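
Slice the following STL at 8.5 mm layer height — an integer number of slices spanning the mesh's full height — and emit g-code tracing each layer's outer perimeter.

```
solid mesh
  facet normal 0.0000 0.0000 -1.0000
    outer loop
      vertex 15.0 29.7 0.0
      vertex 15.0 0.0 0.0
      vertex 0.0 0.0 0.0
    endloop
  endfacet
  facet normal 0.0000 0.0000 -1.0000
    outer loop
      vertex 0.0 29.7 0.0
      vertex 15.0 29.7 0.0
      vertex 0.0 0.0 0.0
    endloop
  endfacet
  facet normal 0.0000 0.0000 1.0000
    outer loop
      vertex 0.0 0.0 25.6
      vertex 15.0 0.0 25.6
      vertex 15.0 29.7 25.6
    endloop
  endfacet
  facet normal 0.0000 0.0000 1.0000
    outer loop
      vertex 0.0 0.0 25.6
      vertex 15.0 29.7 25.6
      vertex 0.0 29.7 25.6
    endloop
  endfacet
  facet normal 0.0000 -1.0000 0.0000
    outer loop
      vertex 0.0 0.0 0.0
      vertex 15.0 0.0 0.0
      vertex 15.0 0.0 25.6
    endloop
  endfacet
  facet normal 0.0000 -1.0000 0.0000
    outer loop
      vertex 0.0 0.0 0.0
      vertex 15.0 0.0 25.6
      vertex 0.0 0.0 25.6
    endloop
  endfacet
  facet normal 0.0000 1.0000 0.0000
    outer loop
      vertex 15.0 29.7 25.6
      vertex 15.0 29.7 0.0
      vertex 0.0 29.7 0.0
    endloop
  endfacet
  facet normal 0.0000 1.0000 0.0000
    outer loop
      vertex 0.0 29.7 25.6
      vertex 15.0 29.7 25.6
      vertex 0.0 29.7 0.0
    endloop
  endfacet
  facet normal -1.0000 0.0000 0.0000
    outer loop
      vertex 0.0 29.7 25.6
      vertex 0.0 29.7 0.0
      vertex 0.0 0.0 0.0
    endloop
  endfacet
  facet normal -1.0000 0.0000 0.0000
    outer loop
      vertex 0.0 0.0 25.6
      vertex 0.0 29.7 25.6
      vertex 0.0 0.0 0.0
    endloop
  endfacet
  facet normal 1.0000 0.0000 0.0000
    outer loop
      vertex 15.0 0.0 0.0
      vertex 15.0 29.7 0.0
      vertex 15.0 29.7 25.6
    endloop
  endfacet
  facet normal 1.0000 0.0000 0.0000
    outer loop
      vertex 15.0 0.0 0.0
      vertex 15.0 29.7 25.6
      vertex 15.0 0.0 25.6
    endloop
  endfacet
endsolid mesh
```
; perimeter-only toolpath
G21 ; units = mm
G90 ; absolute positioning
G28 ; home
; layer 1
G0 Z8.5
G0 X0.0 Y0.0
G1 X15.0 Y0.0
G1 X15.0 Y29.7
G1 X0.0 Y29.7
G1 X0.0 Y0.0
; layer 2
G0 Z17.1
G0 X0.0 Y0.0
G1 X15.0 Y0.0
G1 X15.0 Y29.7
G1 X0.0 Y29.7
G1 X0.0 Y0.0
; layer 3
G0 Z25.6
G0 X0.0 Y0.0
G1 X15.0 Y0.0
G1 X15.0 Y29.7
G1 X0.0 Y29.7
G1 X0.0 Y0.0
M2 ; end

The solid is a rectangular box, roughly 15 × 29.7 mm footprint and 25.6 mm tall. Slicing at Δz = 8.5 mm — 3 equal slices spanning the solid's height, so layer i sits at z = i·h/3 — gives 3 non-empty perimeters. Each is a 4-segment closed polygon; G0 lifts to the layer z and rapids to the start vertex, then G1 traces the edges.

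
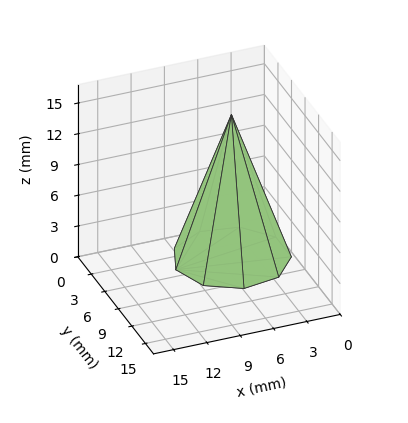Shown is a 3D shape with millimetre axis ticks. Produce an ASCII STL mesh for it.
Reading the render: the shape is a regular 9-sided pyramid, base circumscribed radius ≈ 5 mm, apex at z ≈ 14 mm (dimensions read to the nearest mm from the axis ticks). For the STL, each face is triangulated and given an outward normal.

solid part
  facet normal 0.0000 0.0000 -1.0000
    outer loop
      vertex 5.868 9.924 0.000
      vertex 8.830 8.214 0.000
      vertex 10.000 5.000 0.000
    endloop
  endfacet
  facet normal 0.0000 0.0000 -1.0000
    outer loop
      vertex 2.500 9.330 0.000
      vertex 5.868 9.924 0.000
      vertex 10.000 5.000 0.000
    endloop
  endfacet
  facet normal 0.0000 0.0000 -1.0000
    outer loop
      vertex 0.302 6.710 0.000
      vertex 2.500 9.330 0.000
      vertex 10.000 5.000 0.000
    endloop
  endfacet
  facet normal 0.0000 0.0000 -1.0000
    outer loop
      vertex 0.302 3.290 0.000
      vertex 0.302 6.710 0.000
      vertex 10.000 5.000 0.000
    endloop
  endfacet
  facet normal 0.0000 0.0000 -1.0000
    outer loop
      vertex 2.500 0.670 0.000
      vertex 0.302 3.290 0.000
      vertex 10.000 5.000 0.000
    endloop
  endfacet
  facet normal 0.0000 0.0000 -1.0000
    outer loop
      vertex 5.868 0.076 0.000
      vertex 2.500 0.670 0.000
      vertex 10.000 5.000 0.000
    endloop
  endfacet
  facet normal 0.0000 0.0000 -1.0000
    outer loop
      vertex 8.830 1.786 0.000
      vertex 5.868 0.076 0.000
      vertex 10.000 5.000 0.000
    endloop
  endfacet
  facet normal 0.8908 0.3243 0.3182
    outer loop
      vertex 10.000 5.000 0.000
      vertex 8.830 8.214 0.000
      vertex 5.000 5.000 14.000
    endloop
  endfacet
  facet normal 0.4740 0.8210 0.3182
    outer loop
      vertex 8.830 8.214 0.000
      vertex 5.868 9.924 0.000
      vertex 5.000 5.000 14.000
    endloop
  endfacet
  facet normal -0.1647 0.9336 0.3182
    outer loop
      vertex 5.868 9.924 0.000
      vertex 2.500 9.330 0.000
      vertex 5.000 5.000 14.000
    endloop
  endfacet
  facet normal -0.7263 0.6093 0.3181
    outer loop
      vertex 2.500 9.330 0.000
      vertex 0.302 6.710 0.000
      vertex 5.000 5.000 14.000
    endloop
  endfacet
  facet normal -0.9480 0.0000 0.3181
    outer loop
      vertex 0.302 6.710 0.000
      vertex 0.302 3.290 0.000
      vertex 5.000 5.000 14.000
    endloop
  endfacet
  facet normal -0.7263 -0.6093 0.3181
    outer loop
      vertex 0.302 3.290 0.000
      vertex 2.500 0.670 0.000
      vertex 5.000 5.000 14.000
    endloop
  endfacet
  facet normal -0.1647 -0.9336 0.3182
    outer loop
      vertex 2.500 0.670 0.000
      vertex 5.868 0.076 0.000
      vertex 5.000 5.000 14.000
    endloop
  endfacet
  facet normal 0.4740 -0.8210 0.3182
    outer loop
      vertex 5.868 0.076 0.000
      vertex 8.830 1.786 0.000
      vertex 5.000 5.000 14.000
    endloop
  endfacet
  facet normal 0.8908 -0.3243 0.3182
    outer loop
      vertex 8.830 1.786 0.000
      vertex 10.000 5.000 0.000
      vertex 5.000 5.000 14.000
    endloop
  endfacet
endsolid part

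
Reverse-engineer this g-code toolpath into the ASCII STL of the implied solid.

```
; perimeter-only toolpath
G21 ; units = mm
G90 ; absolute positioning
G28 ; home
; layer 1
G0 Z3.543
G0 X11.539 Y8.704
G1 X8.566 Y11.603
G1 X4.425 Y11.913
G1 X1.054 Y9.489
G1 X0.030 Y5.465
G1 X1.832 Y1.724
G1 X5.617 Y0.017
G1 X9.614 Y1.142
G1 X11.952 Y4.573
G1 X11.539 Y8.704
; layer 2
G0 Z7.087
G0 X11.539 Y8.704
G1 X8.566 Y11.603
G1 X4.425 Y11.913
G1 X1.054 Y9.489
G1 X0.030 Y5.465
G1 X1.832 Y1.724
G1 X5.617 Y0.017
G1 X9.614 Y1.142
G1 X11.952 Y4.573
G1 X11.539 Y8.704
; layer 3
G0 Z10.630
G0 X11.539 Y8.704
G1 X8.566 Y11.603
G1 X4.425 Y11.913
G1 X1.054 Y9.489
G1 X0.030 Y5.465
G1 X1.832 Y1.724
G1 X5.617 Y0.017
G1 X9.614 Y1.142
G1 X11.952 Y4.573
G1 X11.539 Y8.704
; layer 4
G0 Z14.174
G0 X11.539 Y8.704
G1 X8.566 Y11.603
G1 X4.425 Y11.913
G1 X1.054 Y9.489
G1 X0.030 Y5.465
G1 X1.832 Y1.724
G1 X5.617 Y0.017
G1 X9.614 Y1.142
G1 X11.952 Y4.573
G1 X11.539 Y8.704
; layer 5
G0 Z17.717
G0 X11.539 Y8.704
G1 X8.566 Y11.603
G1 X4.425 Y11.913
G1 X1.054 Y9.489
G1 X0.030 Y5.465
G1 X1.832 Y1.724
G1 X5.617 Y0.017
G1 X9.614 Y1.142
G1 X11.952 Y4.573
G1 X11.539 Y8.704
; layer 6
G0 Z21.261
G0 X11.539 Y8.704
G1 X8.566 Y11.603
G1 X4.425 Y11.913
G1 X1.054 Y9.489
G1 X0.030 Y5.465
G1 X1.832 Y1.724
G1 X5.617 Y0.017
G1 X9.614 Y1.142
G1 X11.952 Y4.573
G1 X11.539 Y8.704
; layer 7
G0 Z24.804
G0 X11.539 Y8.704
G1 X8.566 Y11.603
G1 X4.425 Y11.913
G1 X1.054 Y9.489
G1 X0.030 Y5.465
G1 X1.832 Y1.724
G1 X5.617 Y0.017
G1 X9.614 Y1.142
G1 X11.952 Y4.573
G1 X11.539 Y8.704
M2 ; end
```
solid part
  facet normal 0.0000 0.0000 -1.0000
    outer loop
      vertex 4.425 11.913 0.000
      vertex 8.566 11.603 0.000
      vertex 11.539 8.704 0.000
    endloop
  endfacet
  facet normal 0.0000 0.0000 -1.0000
    outer loop
      vertex 1.054 9.489 0.000
      vertex 4.425 11.913 0.000
      vertex 11.539 8.704 0.000
    endloop
  endfacet
  facet normal 0.0000 0.0000 -1.0000
    outer loop
      vertex 0.030 5.465 0.000
      vertex 1.054 9.489 0.000
      vertex 11.539 8.704 0.000
    endloop
  endfacet
  facet normal 0.0000 0.0000 -1.0000
    outer loop
      vertex 1.832 1.724 0.000
      vertex 0.030 5.465 0.000
      vertex 11.539 8.704 0.000
    endloop
  endfacet
  facet normal 0.0000 0.0000 -1.0000
    outer loop
      vertex 5.617 0.017 0.000
      vertex 1.832 1.724 0.000
      vertex 11.539 8.704 0.000
    endloop
  endfacet
  facet normal 0.0000 0.0000 -1.0000
    outer loop
      vertex 9.614 1.142 0.000
      vertex 5.617 0.017 0.000
      vertex 11.539 8.704 0.000
    endloop
  endfacet
  facet normal 0.0000 0.0000 -1.0000
    outer loop
      vertex 11.952 4.573 0.000
      vertex 9.614 1.142 0.000
      vertex 11.539 8.704 0.000
    endloop
  endfacet
  facet normal 0.0000 0.0000 1.0000
    outer loop
      vertex 11.539 8.704 24.804
      vertex 8.566 11.603 24.804
      vertex 4.425 11.913 24.804
    endloop
  endfacet
  facet normal 0.0000 0.0000 1.0000
    outer loop
      vertex 11.539 8.704 24.804
      vertex 4.425 11.913 24.804
      vertex 1.054 9.489 24.804
    endloop
  endfacet
  facet normal 0.0000 0.0000 1.0000
    outer loop
      vertex 11.539 8.704 24.804
      vertex 1.054 9.489 24.804
      vertex 0.030 5.465 24.804
    endloop
  endfacet
  facet normal 0.0000 0.0000 1.0000
    outer loop
      vertex 11.539 8.704 24.804
      vertex 0.030 5.465 24.804
      vertex 1.832 1.724 24.804
    endloop
  endfacet
  facet normal 0.0000 0.0000 1.0000
    outer loop
      vertex 11.539 8.704 24.804
      vertex 1.832 1.724 24.804
      vertex 5.617 0.017 24.804
    endloop
  endfacet
  facet normal 0.0000 0.0000 1.0000
    outer loop
      vertex 11.539 8.704 24.804
      vertex 5.617 0.017 24.804
      vertex 9.614 1.142 24.804
    endloop
  endfacet
  facet normal 0.0000 0.0000 1.0000
    outer loop
      vertex 11.539 8.704 24.804
      vertex 9.614 1.142 24.804
      vertex 11.952 4.573 24.804
    endloop
  endfacet
  facet normal 0.6981 0.7160 0.0000
    outer loop
      vertex 11.539 8.704 0.000
      vertex 8.566 11.603 0.000
      vertex 8.566 11.603 24.804
    endloop
  endfacet
  facet normal 0.6981 0.7160 0.0000
    outer loop
      vertex 11.539 8.704 0.000
      vertex 8.566 11.603 24.804
      vertex 11.539 8.704 24.804
    endloop
  endfacet
  facet normal 0.0747 0.9972 0.0000
    outer loop
      vertex 8.566 11.603 0.000
      vertex 4.425 11.913 0.000
      vertex 4.425 11.913 24.804
    endloop
  endfacet
  facet normal 0.0747 0.9972 0.0000
    outer loop
      vertex 8.566 11.603 0.000
      vertex 4.425 11.913 24.804
      vertex 8.566 11.603 24.804
    endloop
  endfacet
  facet normal -0.5838 0.8119 0.0000
    outer loop
      vertex 4.425 11.913 0.000
      vertex 1.054 9.489 0.000
      vertex 1.054 9.489 24.804
    endloop
  endfacet
  facet normal -0.5838 0.8119 0.0000
    outer loop
      vertex 4.425 11.913 0.000
      vertex 1.054 9.489 24.804
      vertex 4.425 11.913 24.804
    endloop
  endfacet
  facet normal -0.9691 0.2466 0.0000
    outer loop
      vertex 1.054 9.489 0.000
      vertex 0.030 5.465 0.000
      vertex 0.030 5.465 24.804
    endloop
  endfacet
  facet normal -0.9691 0.2466 0.0000
    outer loop
      vertex 1.054 9.489 0.000
      vertex 0.030 5.465 24.804
      vertex 1.054 9.489 24.804
    endloop
  endfacet
  facet normal -0.9009 -0.4340 0.0000
    outer loop
      vertex 0.030 5.465 0.000
      vertex 1.832 1.724 0.000
      vertex 1.832 1.724 24.804
    endloop
  endfacet
  facet normal -0.9009 -0.4340 0.0000
    outer loop
      vertex 0.030 5.465 0.000
      vertex 1.832 1.724 24.804
      vertex 0.030 5.465 24.804
    endloop
  endfacet
  facet normal -0.4111 -0.9116 0.0000
    outer loop
      vertex 1.832 1.724 0.000
      vertex 5.617 0.017 0.000
      vertex 5.617 0.017 24.804
    endloop
  endfacet
  facet normal -0.4111 -0.9116 0.0000
    outer loop
      vertex 1.832 1.724 0.000
      vertex 5.617 0.017 24.804
      vertex 1.832 1.724 24.804
    endloop
  endfacet
  facet normal 0.2709 -0.9626 0.0000
    outer loop
      vertex 5.617 0.017 0.000
      vertex 9.614 1.142 0.000
      vertex 9.614 1.142 24.804
    endloop
  endfacet
  facet normal 0.2709 -0.9626 0.0000
    outer loop
      vertex 5.617 0.017 0.000
      vertex 9.614 1.142 24.804
      vertex 5.617 0.017 24.804
    endloop
  endfacet
  facet normal 0.8264 -0.5631 0.0000
    outer loop
      vertex 9.614 1.142 0.000
      vertex 11.952 4.573 0.000
      vertex 11.952 4.573 24.804
    endloop
  endfacet
  facet normal 0.8264 -0.5631 0.0000
    outer loop
      vertex 9.614 1.142 0.000
      vertex 11.952 4.573 24.804
      vertex 9.614 1.142 24.804
    endloop
  endfacet
  facet normal 0.9950 0.0995 0.0000
    outer loop
      vertex 11.952 4.573 0.000
      vertex 11.539 8.704 0.000
      vertex 11.539 8.704 24.804
    endloop
  endfacet
  facet normal 0.9950 0.0995 0.0000
    outer loop
      vertex 11.952 4.573 0.000
      vertex 11.539 8.704 24.804
      vertex 11.952 4.573 24.804
    endloop
  endfacet
endsolid part

The G0 Z moves step by Δz≈3.543 mm. Every layer's G1 loop is the same polygon, so the solid is a straight extrusion of it from z=0 to z≈24.8. Closing with flat bottom and top caps and triangulating gives 32 facets — a regular 9-sided prism (a cylinder approximated with 9 flat sides), circumscribed radius ≈ 6.07 mm, height ≈ 24.8 mm.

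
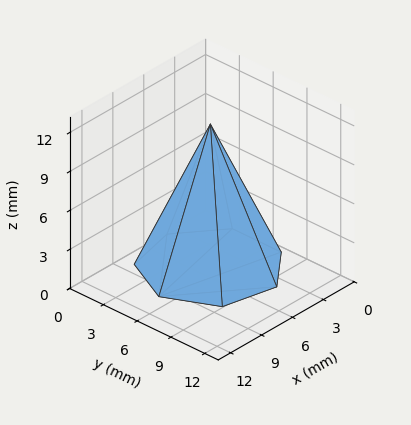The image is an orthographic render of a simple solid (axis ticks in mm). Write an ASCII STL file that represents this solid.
Reading the render: the shape is a regular 7-sided pyramid, base circumscribed radius ≈ 5 mm, apex at z ≈ 11 mm (dimensions read to the nearest mm from the axis ticks). For the STL, each face is triangulated and given an outward normal.

solid part
  facet normal 0.0000 0.0000 -1.0000
    outer loop
      vertex 3.887 9.875 0.000
      vertex 8.117 8.909 0.000
      vertex 10.000 5.000 0.000
    endloop
  endfacet
  facet normal 0.0000 0.0000 -1.0000
    outer loop
      vertex 0.495 7.169 0.000
      vertex 3.887 9.875 0.000
      vertex 10.000 5.000 0.000
    endloop
  endfacet
  facet normal 0.0000 0.0000 -1.0000
    outer loop
      vertex 0.495 2.831 0.000
      vertex 0.495 7.169 0.000
      vertex 10.000 5.000 0.000
    endloop
  endfacet
  facet normal 0.0000 0.0000 -1.0000
    outer loop
      vertex 3.887 0.125 0.000
      vertex 0.495 2.831 0.000
      vertex 10.000 5.000 0.000
    endloop
  endfacet
  facet normal 0.0000 0.0000 -1.0000
    outer loop
      vertex 8.117 1.091 0.000
      vertex 3.887 0.125 0.000
      vertex 10.000 5.000 0.000
    endloop
  endfacet
  facet normal 0.8337 0.4016 0.3790
    outer loop
      vertex 10.000 5.000 0.000
      vertex 8.117 8.909 0.000
      vertex 5.000 5.000 11.000
    endloop
  endfacet
  facet normal 0.2060 0.9022 0.3790
    outer loop
      vertex 8.117 8.909 0.000
      vertex 3.887 9.875 0.000
      vertex 5.000 5.000 11.000
    endloop
  endfacet
  facet normal -0.5771 0.7234 0.3790
    outer loop
      vertex 3.887 9.875 0.000
      vertex 0.495 7.169 0.000
      vertex 5.000 5.000 11.000
    endloop
  endfacet
  facet normal -0.9254 0.0000 0.3790
    outer loop
      vertex 0.495 7.169 0.000
      vertex 0.495 2.831 0.000
      vertex 5.000 5.000 11.000
    endloop
  endfacet
  facet normal -0.5771 -0.7234 0.3790
    outer loop
      vertex 0.495 2.831 0.000
      vertex 3.887 0.125 0.000
      vertex 5.000 5.000 11.000
    endloop
  endfacet
  facet normal 0.2060 -0.9022 0.3790
    outer loop
      vertex 3.887 0.125 0.000
      vertex 8.117 1.091 0.000
      vertex 5.000 5.000 11.000
    endloop
  endfacet
  facet normal 0.8337 -0.4016 0.3790
    outer loop
      vertex 8.117 1.091 0.000
      vertex 10.000 5.000 0.000
      vertex 5.000 5.000 11.000
    endloop
  endfacet
endsolid part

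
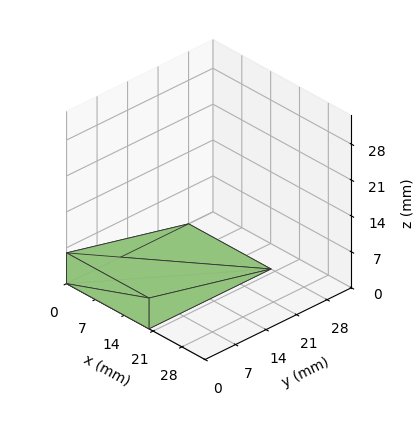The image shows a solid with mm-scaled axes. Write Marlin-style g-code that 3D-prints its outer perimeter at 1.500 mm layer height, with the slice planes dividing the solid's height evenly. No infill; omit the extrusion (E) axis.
Reading the render: the shape is a wedge (ramp): 20 × 28 mm base, rising to 6 mm along the y=0 edge and sloping linearly to z=0 at y=28 (dimensions read to the nearest mm from the axis ticks). For the g-code, the solid's height is divided into equal slices at the stated Δz and each level perimeter traced with G1 moves after a G0 lift.

; perimeter-only toolpath
G21 ; units = mm
G90 ; absolute positioning
G28 ; home
; layer 1
G0 Z1.500
G0 X0.000 Y0.000
G1 X20.000 Y0.000
G1 X20.000 Y21.000
G1 X0.000 Y21.000
G1 X0.000 Y0.000
; layer 2
G0 Z3.000
G0 X0.000 Y0.000
G1 X20.000 Y0.000
G1 X20.000 Y14.000
G1 X0.000 Y14.000
G1 X0.000 Y0.000
; layer 3
G0 Z4.500
G0 X0.000 Y0.000
G1 X20.000 Y0.000
G1 X20.000 Y7.000
G1 X0.000 Y7.000
G1 X0.000 Y0.000
M2 ; end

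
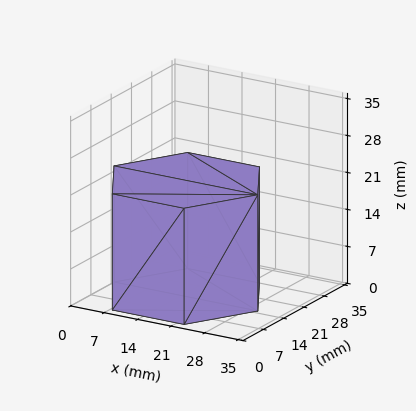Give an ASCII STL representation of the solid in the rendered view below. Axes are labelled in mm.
Reading the render: the shape is a regular 6-sided prism (a cylinder approximated with 6 flat sides), circumscribed radius ≈ 15 mm, height ≈ 22 mm (dimensions read to the nearest mm from the axis ticks). For the STL, each face is triangulated and given an outward normal.

solid part
  facet normal 0.0000 0.0000 -1.0000
    outer loop
      vertex 7.5 28.0 0.0
      vertex 22.5 28.0 0.0
      vertex 30.0 15.0 0.0
    endloop
  endfacet
  facet normal 0.0000 0.0000 -1.0000
    outer loop
      vertex 0.0 15.0 0.0
      vertex 7.5 28.0 0.0
      vertex 30.0 15.0 0.0
    endloop
  endfacet
  facet normal 0.0000 0.0000 -1.0000
    outer loop
      vertex 7.5 2.0 0.0
      vertex 0.0 15.0 0.0
      vertex 30.0 15.0 0.0
    endloop
  endfacet
  facet normal 0.0000 0.0000 -1.0000
    outer loop
      vertex 22.5 2.0 0.0
      vertex 7.5 2.0 0.0
      vertex 30.0 15.0 0.0
    endloop
  endfacet
  facet normal 0.0000 0.0000 1.0000
    outer loop
      vertex 30.0 15.0 22.0
      vertex 22.5 28.0 22.0
      vertex 7.5 28.0 22.0
    endloop
  endfacet
  facet normal 0.0000 0.0000 1.0000
    outer loop
      vertex 30.0 15.0 22.0
      vertex 7.5 28.0 22.0
      vertex 0.0 15.0 22.0
    endloop
  endfacet
  facet normal 0.0000 0.0000 1.0000
    outer loop
      vertex 30.0 15.0 22.0
      vertex 0.0 15.0 22.0
      vertex 7.5 2.0 22.0
    endloop
  endfacet
  facet normal 0.0000 0.0000 1.0000
    outer loop
      vertex 30.0 15.0 22.0
      vertex 7.5 2.0 22.0
      vertex 22.5 2.0 22.0
    endloop
  endfacet
  facet normal 0.8662 0.4997 0.0000
    outer loop
      vertex 30.0 15.0 0.0
      vertex 22.5 28.0 0.0
      vertex 22.5 28.0 22.0
    endloop
  endfacet
  facet normal 0.8662 0.4997 0.0000
    outer loop
      vertex 30.0 15.0 0.0
      vertex 22.5 28.0 22.0
      vertex 30.0 15.0 22.0
    endloop
  endfacet
  facet normal 0.0000 1.0000 0.0000
    outer loop
      vertex 22.5 28.0 0.0
      vertex 7.5 28.0 0.0
      vertex 7.5 28.0 22.0
    endloop
  endfacet
  facet normal 0.0000 1.0000 0.0000
    outer loop
      vertex 22.5 28.0 0.0
      vertex 7.5 28.0 22.0
      vertex 22.5 28.0 22.0
    endloop
  endfacet
  facet normal -0.8662 0.4997 0.0000
    outer loop
      vertex 7.5 28.0 0.0
      vertex 0.0 15.0 0.0
      vertex 0.0 15.0 22.0
    endloop
  endfacet
  facet normal -0.8662 0.4997 0.0000
    outer loop
      vertex 7.5 28.0 0.0
      vertex 0.0 15.0 22.0
      vertex 7.5 28.0 22.0
    endloop
  endfacet
  facet normal -0.8662 -0.4997 0.0000
    outer loop
      vertex 0.0 15.0 0.0
      vertex 7.5 2.0 0.0
      vertex 7.5 2.0 22.0
    endloop
  endfacet
  facet normal -0.8662 -0.4997 0.0000
    outer loop
      vertex 0.0 15.0 0.0
      vertex 7.5 2.0 22.0
      vertex 0.0 15.0 22.0
    endloop
  endfacet
  facet normal 0.0000 -1.0000 0.0000
    outer loop
      vertex 7.5 2.0 0.0
      vertex 22.5 2.0 0.0
      vertex 22.5 2.0 22.0
    endloop
  endfacet
  facet normal 0.0000 -1.0000 0.0000
    outer loop
      vertex 7.5 2.0 0.0
      vertex 22.5 2.0 22.0
      vertex 7.5 2.0 22.0
    endloop
  endfacet
  facet normal 0.8662 -0.4997 0.0000
    outer loop
      vertex 22.5 2.0 0.0
      vertex 30.0 15.0 0.0
      vertex 30.0 15.0 22.0
    endloop
  endfacet
  facet normal 0.8662 -0.4997 0.0000
    outer loop
      vertex 22.5 2.0 0.0
      vertex 30.0 15.0 22.0
      vertex 22.5 2.0 22.0
    endloop
  endfacet
endsolid part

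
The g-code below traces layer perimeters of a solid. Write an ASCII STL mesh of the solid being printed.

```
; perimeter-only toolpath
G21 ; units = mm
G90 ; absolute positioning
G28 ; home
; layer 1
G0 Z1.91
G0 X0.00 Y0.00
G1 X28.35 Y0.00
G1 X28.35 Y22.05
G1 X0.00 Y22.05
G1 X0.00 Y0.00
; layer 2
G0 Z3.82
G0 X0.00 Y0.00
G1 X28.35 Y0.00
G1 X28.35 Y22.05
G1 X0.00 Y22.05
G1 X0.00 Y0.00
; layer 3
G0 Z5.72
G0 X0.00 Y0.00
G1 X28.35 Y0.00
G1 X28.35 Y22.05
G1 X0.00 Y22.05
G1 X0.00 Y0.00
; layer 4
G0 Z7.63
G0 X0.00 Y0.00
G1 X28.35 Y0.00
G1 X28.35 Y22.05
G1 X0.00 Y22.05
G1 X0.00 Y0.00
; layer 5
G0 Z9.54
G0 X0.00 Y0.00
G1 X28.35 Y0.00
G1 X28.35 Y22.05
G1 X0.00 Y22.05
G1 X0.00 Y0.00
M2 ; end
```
solid part
  facet normal 0.0000 0.0000 -1.0000
    outer loop
      vertex 28.35 22.05 0.00
      vertex 28.35 0.00 0.00
      vertex 0.00 0.00 0.00
    endloop
  endfacet
  facet normal 0.0000 0.0000 -1.0000
    outer loop
      vertex 0.00 22.05 0.00
      vertex 28.35 22.05 0.00
      vertex 0.00 0.00 0.00
    endloop
  endfacet
  facet normal 0.0000 0.0000 1.0000
    outer loop
      vertex 0.00 0.00 9.54
      vertex 28.35 0.00 9.54
      vertex 28.35 22.05 9.54
    endloop
  endfacet
  facet normal 0.0000 0.0000 1.0000
    outer loop
      vertex 0.00 0.00 9.54
      vertex 28.35 22.05 9.54
      vertex 0.00 22.05 9.54
    endloop
  endfacet
  facet normal 0.0000 -1.0000 0.0000
    outer loop
      vertex 0.00 0.00 0.00
      vertex 28.35 0.00 0.00
      vertex 28.35 0.00 9.54
    endloop
  endfacet
  facet normal 0.0000 -1.0000 0.0000
    outer loop
      vertex 0.00 0.00 0.00
      vertex 28.35 0.00 9.54
      vertex 0.00 0.00 9.54
    endloop
  endfacet
  facet normal 0.0000 1.0000 0.0000
    outer loop
      vertex 28.35 22.05 9.54
      vertex 28.35 22.05 0.00
      vertex 0.00 22.05 0.00
    endloop
  endfacet
  facet normal 0.0000 1.0000 0.0000
    outer loop
      vertex 0.00 22.05 9.54
      vertex 28.35 22.05 9.54
      vertex 0.00 22.05 0.00
    endloop
  endfacet
  facet normal -1.0000 0.0000 0.0000
    outer loop
      vertex 0.00 22.05 9.54
      vertex 0.00 22.05 0.00
      vertex 0.00 0.00 0.00
    endloop
  endfacet
  facet normal -1.0000 0.0000 0.0000
    outer loop
      vertex 0.00 0.00 9.54
      vertex 0.00 22.05 9.54
      vertex 0.00 0.00 0.00
    endloop
  endfacet
  facet normal 1.0000 0.0000 0.0000
    outer loop
      vertex 28.35 0.00 0.00
      vertex 28.35 22.05 0.00
      vertex 28.35 22.05 9.54
    endloop
  endfacet
  facet normal 1.0000 0.0000 0.0000
    outer loop
      vertex 28.35 0.00 0.00
      vertex 28.35 22.05 9.54
      vertex 28.35 0.00 9.54
    endloop
  endfacet
endsolid part

The G0 Z moves step by Δz≈1.91 mm. Every layer's G1 loop is the same polygon, so the solid is a straight extrusion of it from z=0 to z≈9.54. Closing with flat bottom and top caps and triangulating gives 12 facets — a rectangular box, roughly 28.4 × 22.1 mm footprint and 9.54 mm tall.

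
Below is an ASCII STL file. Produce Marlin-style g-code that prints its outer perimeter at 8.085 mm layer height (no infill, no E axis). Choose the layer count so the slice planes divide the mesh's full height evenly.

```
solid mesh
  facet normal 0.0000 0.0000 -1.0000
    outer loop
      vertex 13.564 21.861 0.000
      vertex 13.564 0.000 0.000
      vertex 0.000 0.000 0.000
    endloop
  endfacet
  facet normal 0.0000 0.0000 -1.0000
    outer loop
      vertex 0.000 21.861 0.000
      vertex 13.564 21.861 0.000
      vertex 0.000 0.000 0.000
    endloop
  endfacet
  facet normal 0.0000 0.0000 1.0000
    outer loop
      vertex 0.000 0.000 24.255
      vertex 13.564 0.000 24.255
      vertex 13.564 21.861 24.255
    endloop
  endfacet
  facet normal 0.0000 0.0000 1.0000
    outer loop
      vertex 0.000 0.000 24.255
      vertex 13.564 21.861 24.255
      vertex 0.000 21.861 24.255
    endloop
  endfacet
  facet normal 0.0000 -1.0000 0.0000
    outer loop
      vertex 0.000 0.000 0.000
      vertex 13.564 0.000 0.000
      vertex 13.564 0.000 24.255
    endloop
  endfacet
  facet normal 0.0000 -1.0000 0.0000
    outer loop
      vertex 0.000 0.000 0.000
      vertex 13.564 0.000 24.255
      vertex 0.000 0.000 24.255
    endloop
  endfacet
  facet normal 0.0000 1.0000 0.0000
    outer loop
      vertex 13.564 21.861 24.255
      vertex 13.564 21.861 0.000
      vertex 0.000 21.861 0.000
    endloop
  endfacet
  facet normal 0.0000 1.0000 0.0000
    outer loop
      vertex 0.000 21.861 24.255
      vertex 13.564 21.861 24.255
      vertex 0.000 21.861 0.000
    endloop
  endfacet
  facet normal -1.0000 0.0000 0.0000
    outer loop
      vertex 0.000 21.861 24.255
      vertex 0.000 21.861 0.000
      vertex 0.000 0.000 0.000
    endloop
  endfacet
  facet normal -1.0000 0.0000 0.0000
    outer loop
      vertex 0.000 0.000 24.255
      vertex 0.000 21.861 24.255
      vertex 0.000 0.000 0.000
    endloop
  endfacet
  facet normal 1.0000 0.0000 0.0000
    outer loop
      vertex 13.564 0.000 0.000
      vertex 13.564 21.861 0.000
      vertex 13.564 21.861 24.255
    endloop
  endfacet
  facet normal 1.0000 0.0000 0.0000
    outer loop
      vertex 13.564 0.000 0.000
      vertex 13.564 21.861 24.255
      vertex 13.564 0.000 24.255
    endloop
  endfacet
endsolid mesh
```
; perimeter-only toolpath
G21 ; units = mm
G90 ; absolute positioning
G28 ; home
; layer 1
G0 Z8.085
G0 X0.000 Y0.000
G1 X13.564 Y0.000
G1 X13.564 Y21.861
G1 X0.000 Y21.861
G1 X0.000 Y0.000
; layer 2
G0 Z16.170
G0 X0.000 Y0.000
G1 X13.564 Y0.000
G1 X13.564 Y21.861
G1 X0.000 Y21.861
G1 X0.000 Y0.000
; layer 3
G0 Z24.255
G0 X0.000 Y0.000
G1 X13.564 Y0.000
G1 X13.564 Y21.861
G1 X0.000 Y21.861
G1 X0.000 Y0.000
M2 ; end

The solid is a rectangular box, roughly 13.6 × 21.9 mm footprint and 24.3 mm tall. Slicing at Δz = 8.085 mm — 3 equal slices spanning the solid's height, so layer i sits at z = i·h/3 — gives 3 non-empty perimeters. Each is a 4-segment closed polygon; G0 lifts to the layer z and rapids to the start vertex, then G1 traces the edges.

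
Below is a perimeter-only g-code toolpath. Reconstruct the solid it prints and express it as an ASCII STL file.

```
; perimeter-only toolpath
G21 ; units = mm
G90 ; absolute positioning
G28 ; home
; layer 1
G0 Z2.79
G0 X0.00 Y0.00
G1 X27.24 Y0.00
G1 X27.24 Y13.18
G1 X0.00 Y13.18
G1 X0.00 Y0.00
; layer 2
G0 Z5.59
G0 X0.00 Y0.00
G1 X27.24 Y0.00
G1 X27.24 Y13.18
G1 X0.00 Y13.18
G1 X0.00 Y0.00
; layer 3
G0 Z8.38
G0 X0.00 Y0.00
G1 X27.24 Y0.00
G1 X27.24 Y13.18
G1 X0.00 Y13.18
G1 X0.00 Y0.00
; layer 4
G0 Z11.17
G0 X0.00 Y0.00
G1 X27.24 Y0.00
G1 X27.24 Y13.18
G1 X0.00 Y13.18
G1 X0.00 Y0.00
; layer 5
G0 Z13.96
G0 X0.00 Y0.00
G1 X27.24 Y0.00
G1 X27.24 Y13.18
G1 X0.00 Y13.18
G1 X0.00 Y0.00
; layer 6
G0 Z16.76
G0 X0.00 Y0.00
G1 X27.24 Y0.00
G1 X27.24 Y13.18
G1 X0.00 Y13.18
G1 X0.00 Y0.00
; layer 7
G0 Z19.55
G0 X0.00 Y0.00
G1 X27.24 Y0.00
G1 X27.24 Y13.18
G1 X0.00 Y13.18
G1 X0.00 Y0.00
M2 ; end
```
solid part
  facet normal 0.0000 0.0000 -1.0000
    outer loop
      vertex 27.24 13.18 0.00
      vertex 27.24 0.00 0.00
      vertex 0.00 0.00 0.00
    endloop
  endfacet
  facet normal 0.0000 0.0000 -1.0000
    outer loop
      vertex 0.00 13.18 0.00
      vertex 27.24 13.18 0.00
      vertex 0.00 0.00 0.00
    endloop
  endfacet
  facet normal 0.0000 0.0000 1.0000
    outer loop
      vertex 0.00 0.00 19.55
      vertex 27.24 0.00 19.55
      vertex 27.24 13.18 19.55
    endloop
  endfacet
  facet normal 0.0000 0.0000 1.0000
    outer loop
      vertex 0.00 0.00 19.55
      vertex 27.24 13.18 19.55
      vertex 0.00 13.18 19.55
    endloop
  endfacet
  facet normal 0.0000 -1.0000 0.0000
    outer loop
      vertex 0.00 0.00 0.00
      vertex 27.24 0.00 0.00
      vertex 27.24 0.00 19.55
    endloop
  endfacet
  facet normal 0.0000 -1.0000 0.0000
    outer loop
      vertex 0.00 0.00 0.00
      vertex 27.24 0.00 19.55
      vertex 0.00 0.00 19.55
    endloop
  endfacet
  facet normal 0.0000 1.0000 0.0000
    outer loop
      vertex 27.24 13.18 19.55
      vertex 27.24 13.18 0.00
      vertex 0.00 13.18 0.00
    endloop
  endfacet
  facet normal 0.0000 1.0000 0.0000
    outer loop
      vertex 0.00 13.18 19.55
      vertex 27.24 13.18 19.55
      vertex 0.00 13.18 0.00
    endloop
  endfacet
  facet normal -1.0000 0.0000 0.0000
    outer loop
      vertex 0.00 13.18 19.55
      vertex 0.00 13.18 0.00
      vertex 0.00 0.00 0.00
    endloop
  endfacet
  facet normal -1.0000 0.0000 0.0000
    outer loop
      vertex 0.00 0.00 19.55
      vertex 0.00 13.18 19.55
      vertex 0.00 0.00 0.00
    endloop
  endfacet
  facet normal 1.0000 0.0000 0.0000
    outer loop
      vertex 27.24 0.00 0.00
      vertex 27.24 13.18 0.00
      vertex 27.24 13.18 19.55
    endloop
  endfacet
  facet normal 1.0000 0.0000 0.0000
    outer loop
      vertex 27.24 0.00 0.00
      vertex 27.24 13.18 19.55
      vertex 27.24 0.00 19.55
    endloop
  endfacet
endsolid part

The G0 Z moves step by Δz≈2.79 mm. Every layer's G1 loop is the same polygon, so the solid is a straight extrusion of it from z=0 to z≈19.6. Closing with flat bottom and top caps and triangulating gives 12 facets — a rectangular box, roughly 27.2 × 13.2 mm footprint and 19.6 mm tall.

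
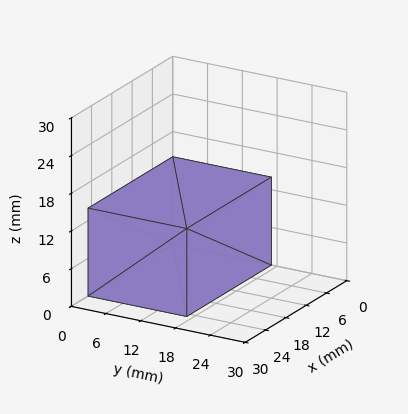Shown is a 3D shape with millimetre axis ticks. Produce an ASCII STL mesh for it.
Reading the render: the shape is a rectangular box, roughly 25 × 17 mm footprint and 14 mm tall (dimensions read to the nearest mm from the axis ticks). For the STL, each face is triangulated and given an outward normal.

solid part
  facet normal 0.0000 0.0000 -1.0000
    outer loop
      vertex 25.00 17.00 0.00
      vertex 25.00 0.00 0.00
      vertex 0.00 0.00 0.00
    endloop
  endfacet
  facet normal 0.0000 0.0000 -1.0000
    outer loop
      vertex 0.00 17.00 0.00
      vertex 25.00 17.00 0.00
      vertex 0.00 0.00 0.00
    endloop
  endfacet
  facet normal 0.0000 0.0000 1.0000
    outer loop
      vertex 0.00 0.00 14.00
      vertex 25.00 0.00 14.00
      vertex 25.00 17.00 14.00
    endloop
  endfacet
  facet normal 0.0000 0.0000 1.0000
    outer loop
      vertex 0.00 0.00 14.00
      vertex 25.00 17.00 14.00
      vertex 0.00 17.00 14.00
    endloop
  endfacet
  facet normal 0.0000 -1.0000 0.0000
    outer loop
      vertex 0.00 0.00 0.00
      vertex 25.00 0.00 0.00
      vertex 25.00 0.00 14.00
    endloop
  endfacet
  facet normal 0.0000 -1.0000 0.0000
    outer loop
      vertex 0.00 0.00 0.00
      vertex 25.00 0.00 14.00
      vertex 0.00 0.00 14.00
    endloop
  endfacet
  facet normal 0.0000 1.0000 0.0000
    outer loop
      vertex 25.00 17.00 14.00
      vertex 25.00 17.00 0.00
      vertex 0.00 17.00 0.00
    endloop
  endfacet
  facet normal 0.0000 1.0000 0.0000
    outer loop
      vertex 0.00 17.00 14.00
      vertex 25.00 17.00 14.00
      vertex 0.00 17.00 0.00
    endloop
  endfacet
  facet normal -1.0000 0.0000 0.0000
    outer loop
      vertex 0.00 17.00 14.00
      vertex 0.00 17.00 0.00
      vertex 0.00 0.00 0.00
    endloop
  endfacet
  facet normal -1.0000 0.0000 0.0000
    outer loop
      vertex 0.00 0.00 14.00
      vertex 0.00 17.00 14.00
      vertex 0.00 0.00 0.00
    endloop
  endfacet
  facet normal 1.0000 0.0000 0.0000
    outer loop
      vertex 25.00 0.00 0.00
      vertex 25.00 17.00 0.00
      vertex 25.00 17.00 14.00
    endloop
  endfacet
  facet normal 1.0000 0.0000 0.0000
    outer loop
      vertex 25.00 0.00 0.00
      vertex 25.00 17.00 14.00
      vertex 25.00 0.00 14.00
    endloop
  endfacet
endsolid part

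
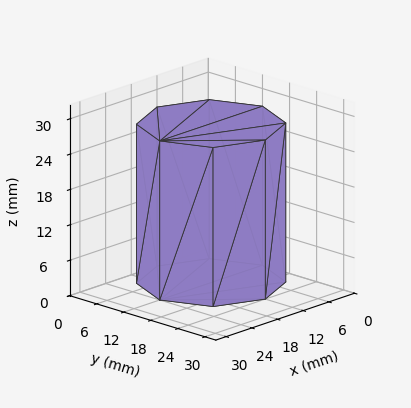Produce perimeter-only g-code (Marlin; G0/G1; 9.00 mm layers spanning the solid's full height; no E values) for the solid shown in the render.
Reading the render: the shape is a regular 8-sided prism (a cylinder approximated with 8 flat sides), circumscribed radius ≈ 12 mm, height ≈ 27 mm (dimensions read to the nearest mm from the axis ticks). For the g-code, the solid's height is divided into equal slices at the stated Δz and each level perimeter traced with G1 moves after a G0 lift.

; perimeter-only toolpath
G21 ; units = mm
G90 ; absolute positioning
G28 ; home
; layer 1
G0 Z9.00
G0 X24.00 Y12.00
G1 X20.49 Y20.49
G1 X12.00 Y24.00
G1 X3.51 Y20.49
G1 X0.00 Y12.00
G1 X3.51 Y3.51
G1 X12.00 Y0.00
G1 X20.49 Y3.51
G1 X24.00 Y12.00
; layer 2
G0 Z18.00
G0 X24.00 Y12.00
G1 X20.49 Y20.49
G1 X12.00 Y24.00
G1 X3.51 Y20.49
G1 X0.00 Y12.00
G1 X3.51 Y3.51
G1 X12.00 Y0.00
G1 X20.49 Y3.51
G1 X24.00 Y12.00
; layer 3
G0 Z27.00
G0 X24.00 Y12.00
G1 X20.49 Y20.49
G1 X12.00 Y24.00
G1 X3.51 Y20.49
G1 X0.00 Y12.00
G1 X3.51 Y3.51
G1 X12.00 Y0.00
G1 X20.49 Y3.51
G1 X24.00 Y12.00
M2 ; end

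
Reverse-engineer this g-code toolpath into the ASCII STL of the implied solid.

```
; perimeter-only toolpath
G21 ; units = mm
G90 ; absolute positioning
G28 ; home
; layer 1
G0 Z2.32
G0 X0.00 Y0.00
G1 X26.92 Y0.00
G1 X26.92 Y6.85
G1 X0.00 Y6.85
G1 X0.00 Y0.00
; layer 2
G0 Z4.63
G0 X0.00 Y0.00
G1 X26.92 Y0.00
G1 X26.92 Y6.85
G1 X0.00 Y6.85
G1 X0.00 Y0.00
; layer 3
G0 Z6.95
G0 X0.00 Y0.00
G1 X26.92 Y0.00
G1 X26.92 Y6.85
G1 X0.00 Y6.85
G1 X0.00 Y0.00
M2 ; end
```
solid part
  facet normal 0.0000 0.0000 -1.0000
    outer loop
      vertex 26.92 6.85 0.00
      vertex 26.92 0.00 0.00
      vertex 0.00 0.00 0.00
    endloop
  endfacet
  facet normal 0.0000 0.0000 -1.0000
    outer loop
      vertex 0.00 6.85 0.00
      vertex 26.92 6.85 0.00
      vertex 0.00 0.00 0.00
    endloop
  endfacet
  facet normal 0.0000 0.0000 1.0000
    outer loop
      vertex 0.00 0.00 6.95
      vertex 26.92 0.00 6.95
      vertex 26.92 6.85 6.95
    endloop
  endfacet
  facet normal 0.0000 0.0000 1.0000
    outer loop
      vertex 0.00 0.00 6.95
      vertex 26.92 6.85 6.95
      vertex 0.00 6.85 6.95
    endloop
  endfacet
  facet normal 0.0000 -1.0000 0.0000
    outer loop
      vertex 0.00 0.00 0.00
      vertex 26.92 0.00 0.00
      vertex 26.92 0.00 6.95
    endloop
  endfacet
  facet normal 0.0000 -1.0000 0.0000
    outer loop
      vertex 0.00 0.00 0.00
      vertex 26.92 0.00 6.95
      vertex 0.00 0.00 6.95
    endloop
  endfacet
  facet normal 0.0000 1.0000 0.0000
    outer loop
      vertex 26.92 6.85 6.95
      vertex 26.92 6.85 0.00
      vertex 0.00 6.85 0.00
    endloop
  endfacet
  facet normal 0.0000 1.0000 0.0000
    outer loop
      vertex 0.00 6.85 6.95
      vertex 26.92 6.85 6.95
      vertex 0.00 6.85 0.00
    endloop
  endfacet
  facet normal -1.0000 0.0000 0.0000
    outer loop
      vertex 0.00 6.85 6.95
      vertex 0.00 6.85 0.00
      vertex 0.00 0.00 0.00
    endloop
  endfacet
  facet normal -1.0000 0.0000 0.0000
    outer loop
      vertex 0.00 0.00 6.95
      vertex 0.00 6.85 6.95
      vertex 0.00 0.00 0.00
    endloop
  endfacet
  facet normal 1.0000 0.0000 0.0000
    outer loop
      vertex 26.92 0.00 0.00
      vertex 26.92 6.85 0.00
      vertex 26.92 6.85 6.95
    endloop
  endfacet
  facet normal 1.0000 0.0000 0.0000
    outer loop
      vertex 26.92 0.00 0.00
      vertex 26.92 6.85 6.95
      vertex 26.92 0.00 6.95
    endloop
  endfacet
endsolid part

The G0 Z moves step by Δz≈2.32 mm. Every layer's G1 loop is the same polygon, so the solid is a straight extrusion of it from z=0 to z≈6.95. Closing with flat bottom and top caps and triangulating gives 12 facets — a rectangular box, roughly 26.9 × 6.85 mm footprint and 6.95 mm tall.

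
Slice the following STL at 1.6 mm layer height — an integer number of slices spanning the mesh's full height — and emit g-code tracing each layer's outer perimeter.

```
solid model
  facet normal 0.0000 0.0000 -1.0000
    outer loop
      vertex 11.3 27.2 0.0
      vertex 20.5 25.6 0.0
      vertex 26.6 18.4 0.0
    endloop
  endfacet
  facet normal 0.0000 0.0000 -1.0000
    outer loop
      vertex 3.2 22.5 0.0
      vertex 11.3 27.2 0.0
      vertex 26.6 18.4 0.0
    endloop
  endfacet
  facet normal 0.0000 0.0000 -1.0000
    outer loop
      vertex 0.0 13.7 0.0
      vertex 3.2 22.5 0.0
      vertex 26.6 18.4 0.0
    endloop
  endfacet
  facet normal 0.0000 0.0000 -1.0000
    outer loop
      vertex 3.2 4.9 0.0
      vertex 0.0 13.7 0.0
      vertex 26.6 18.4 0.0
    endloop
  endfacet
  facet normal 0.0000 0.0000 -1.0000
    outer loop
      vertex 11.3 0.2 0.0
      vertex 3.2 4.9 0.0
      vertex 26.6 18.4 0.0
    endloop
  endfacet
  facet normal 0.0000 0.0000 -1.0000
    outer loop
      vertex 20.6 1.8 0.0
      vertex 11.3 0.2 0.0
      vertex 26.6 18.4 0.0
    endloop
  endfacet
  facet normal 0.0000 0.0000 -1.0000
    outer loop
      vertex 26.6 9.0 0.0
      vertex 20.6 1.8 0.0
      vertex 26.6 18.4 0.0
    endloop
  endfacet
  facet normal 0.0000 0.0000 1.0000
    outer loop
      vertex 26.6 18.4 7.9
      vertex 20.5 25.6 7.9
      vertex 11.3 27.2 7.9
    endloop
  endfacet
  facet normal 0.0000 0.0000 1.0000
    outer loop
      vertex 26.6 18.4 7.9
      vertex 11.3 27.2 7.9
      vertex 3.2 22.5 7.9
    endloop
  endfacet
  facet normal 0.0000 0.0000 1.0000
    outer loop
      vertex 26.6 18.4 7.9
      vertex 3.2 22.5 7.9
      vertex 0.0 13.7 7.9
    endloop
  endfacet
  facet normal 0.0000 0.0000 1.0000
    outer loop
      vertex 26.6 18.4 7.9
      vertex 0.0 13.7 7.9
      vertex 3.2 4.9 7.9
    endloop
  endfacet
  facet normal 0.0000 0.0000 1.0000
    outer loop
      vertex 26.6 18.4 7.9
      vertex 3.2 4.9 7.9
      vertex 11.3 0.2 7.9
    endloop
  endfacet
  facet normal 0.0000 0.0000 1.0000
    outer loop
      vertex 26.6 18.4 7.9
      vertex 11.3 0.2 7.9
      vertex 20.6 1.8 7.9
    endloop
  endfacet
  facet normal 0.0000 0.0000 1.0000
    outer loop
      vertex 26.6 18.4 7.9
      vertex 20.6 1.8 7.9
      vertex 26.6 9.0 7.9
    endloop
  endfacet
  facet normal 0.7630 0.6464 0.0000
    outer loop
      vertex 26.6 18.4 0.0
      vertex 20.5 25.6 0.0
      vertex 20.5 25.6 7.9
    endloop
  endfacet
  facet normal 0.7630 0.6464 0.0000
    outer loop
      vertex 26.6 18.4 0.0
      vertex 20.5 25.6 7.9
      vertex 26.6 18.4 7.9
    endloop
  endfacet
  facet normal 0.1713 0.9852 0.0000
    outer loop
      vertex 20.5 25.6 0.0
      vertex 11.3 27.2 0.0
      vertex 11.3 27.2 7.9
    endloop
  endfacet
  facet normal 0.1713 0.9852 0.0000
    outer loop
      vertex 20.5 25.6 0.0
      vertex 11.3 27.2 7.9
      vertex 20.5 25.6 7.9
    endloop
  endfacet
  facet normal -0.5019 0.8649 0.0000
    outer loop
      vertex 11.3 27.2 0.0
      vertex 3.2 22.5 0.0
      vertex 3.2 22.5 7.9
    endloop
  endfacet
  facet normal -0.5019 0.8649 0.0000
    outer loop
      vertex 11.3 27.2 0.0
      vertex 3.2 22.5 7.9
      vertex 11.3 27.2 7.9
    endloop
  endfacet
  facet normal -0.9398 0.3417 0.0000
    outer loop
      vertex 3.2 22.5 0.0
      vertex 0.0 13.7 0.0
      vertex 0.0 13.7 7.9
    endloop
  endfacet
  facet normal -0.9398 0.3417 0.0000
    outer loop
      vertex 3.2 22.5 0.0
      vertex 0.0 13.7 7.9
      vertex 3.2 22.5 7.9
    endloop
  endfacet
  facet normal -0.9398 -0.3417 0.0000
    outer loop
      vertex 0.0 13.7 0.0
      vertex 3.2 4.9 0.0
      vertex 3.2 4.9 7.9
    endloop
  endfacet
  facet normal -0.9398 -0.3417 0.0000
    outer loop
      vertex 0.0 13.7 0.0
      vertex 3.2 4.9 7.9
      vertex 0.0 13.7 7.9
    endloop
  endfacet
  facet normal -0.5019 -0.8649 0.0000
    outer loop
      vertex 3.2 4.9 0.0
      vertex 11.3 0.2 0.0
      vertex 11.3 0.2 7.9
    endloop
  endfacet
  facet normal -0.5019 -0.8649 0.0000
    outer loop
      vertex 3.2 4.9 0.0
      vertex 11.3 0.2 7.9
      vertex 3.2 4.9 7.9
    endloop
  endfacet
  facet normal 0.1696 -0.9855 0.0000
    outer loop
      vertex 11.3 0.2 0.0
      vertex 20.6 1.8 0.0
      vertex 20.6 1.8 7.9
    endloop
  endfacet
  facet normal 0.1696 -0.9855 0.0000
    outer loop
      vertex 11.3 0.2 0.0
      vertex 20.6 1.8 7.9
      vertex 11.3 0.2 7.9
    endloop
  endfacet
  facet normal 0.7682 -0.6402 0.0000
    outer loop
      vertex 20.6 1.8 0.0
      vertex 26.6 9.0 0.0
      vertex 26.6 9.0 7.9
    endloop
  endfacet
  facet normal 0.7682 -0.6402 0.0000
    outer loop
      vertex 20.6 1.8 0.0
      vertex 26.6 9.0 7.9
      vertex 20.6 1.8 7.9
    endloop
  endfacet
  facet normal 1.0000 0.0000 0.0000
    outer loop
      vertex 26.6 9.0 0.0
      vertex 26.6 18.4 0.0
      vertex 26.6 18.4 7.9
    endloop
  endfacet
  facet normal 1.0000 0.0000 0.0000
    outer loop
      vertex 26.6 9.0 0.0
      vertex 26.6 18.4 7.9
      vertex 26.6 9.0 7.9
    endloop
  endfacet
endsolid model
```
; perimeter-only toolpath
G21 ; units = mm
G90 ; absolute positioning
G28 ; home
; layer 1
G0 Z1.6
G0 X26.6 Y18.4
G1 X20.5 Y25.6
G1 X11.3 Y27.2
G1 X3.2 Y22.5
G1 X0.0 Y13.7
G1 X3.2 Y4.9
G1 X11.3 Y0.2
G1 X20.6 Y1.8
G1 X26.6 Y9.0
G1 X26.6 Y18.4
; layer 2
G0 Z3.2
G0 X26.6 Y18.4
G1 X20.5 Y25.6
G1 X11.3 Y27.2
G1 X3.2 Y22.5
G1 X0.0 Y13.7
G1 X3.2 Y4.9
G1 X11.3 Y0.2
G1 X20.6 Y1.8
G1 X26.6 Y9.0
G1 X26.6 Y18.4
; layer 3
G0 Z4.7
G0 X26.6 Y18.4
G1 X20.5 Y25.6
G1 X11.3 Y27.2
G1 X3.2 Y22.5
G1 X0.0 Y13.7
G1 X3.2 Y4.9
G1 X11.3 Y0.2
G1 X20.6 Y1.8
G1 X26.6 Y9.0
G1 X26.6 Y18.4
; layer 4
G0 Z6.3
G0 X26.6 Y18.4
G1 X20.5 Y25.6
G1 X11.3 Y27.2
G1 X3.2 Y22.5
G1 X0.0 Y13.7
G1 X3.2 Y4.9
G1 X11.3 Y0.2
G1 X20.6 Y1.8
G1 X26.6 Y9.0
G1 X26.6 Y18.4
; layer 5
G0 Z7.9
G0 X26.6 Y18.4
G1 X20.5 Y25.6
G1 X11.3 Y27.2
G1 X3.2 Y22.5
G1 X0.0 Y13.7
G1 X3.2 Y4.9
G1 X11.3 Y0.2
G1 X20.6 Y1.8
G1 X26.6 Y9.0
G1 X26.6 Y18.4
M2 ; end

The solid is a regular 9-sided prism (a cylinder approximated with 9 flat sides), circumscribed radius ≈ 13.7 mm, height ≈ 7.9 mm. Slicing at Δz = 1.6 mm — 5 equal slices spanning the solid's height, so layer i sits at z = i·h/5 — gives 5 non-empty perimeters. Each is a 9-segment closed polygon; G0 lifts to the layer z and rapids to the start vertex, then G1 traces the edges.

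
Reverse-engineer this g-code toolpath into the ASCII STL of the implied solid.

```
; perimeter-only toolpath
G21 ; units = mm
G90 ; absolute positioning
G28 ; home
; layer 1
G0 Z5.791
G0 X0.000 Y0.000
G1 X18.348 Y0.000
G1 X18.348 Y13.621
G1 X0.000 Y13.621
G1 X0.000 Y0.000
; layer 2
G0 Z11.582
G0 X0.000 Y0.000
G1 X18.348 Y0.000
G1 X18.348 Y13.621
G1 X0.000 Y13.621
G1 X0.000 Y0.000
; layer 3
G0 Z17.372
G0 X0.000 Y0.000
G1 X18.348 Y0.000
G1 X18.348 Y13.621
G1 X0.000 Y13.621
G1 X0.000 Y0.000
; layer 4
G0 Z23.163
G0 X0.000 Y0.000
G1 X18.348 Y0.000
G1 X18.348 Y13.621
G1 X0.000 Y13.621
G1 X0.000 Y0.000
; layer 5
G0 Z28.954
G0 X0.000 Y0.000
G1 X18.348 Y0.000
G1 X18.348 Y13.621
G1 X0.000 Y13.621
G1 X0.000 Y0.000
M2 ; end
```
solid part
  facet normal 0.0000 0.0000 -1.0000
    outer loop
      vertex 18.348 13.621 0.000
      vertex 18.348 0.000 0.000
      vertex 0.000 0.000 0.000
    endloop
  endfacet
  facet normal 0.0000 0.0000 -1.0000
    outer loop
      vertex 0.000 13.621 0.000
      vertex 18.348 13.621 0.000
      vertex 0.000 0.000 0.000
    endloop
  endfacet
  facet normal 0.0000 0.0000 1.0000
    outer loop
      vertex 0.000 0.000 28.954
      vertex 18.348 0.000 28.954
      vertex 18.348 13.621 28.954
    endloop
  endfacet
  facet normal 0.0000 0.0000 1.0000
    outer loop
      vertex 0.000 0.000 28.954
      vertex 18.348 13.621 28.954
      vertex 0.000 13.621 28.954
    endloop
  endfacet
  facet normal 0.0000 -1.0000 0.0000
    outer loop
      vertex 0.000 0.000 0.000
      vertex 18.348 0.000 0.000
      vertex 18.348 0.000 28.954
    endloop
  endfacet
  facet normal 0.0000 -1.0000 0.0000
    outer loop
      vertex 0.000 0.000 0.000
      vertex 18.348 0.000 28.954
      vertex 0.000 0.000 28.954
    endloop
  endfacet
  facet normal 0.0000 1.0000 0.0000
    outer loop
      vertex 18.348 13.621 28.954
      vertex 18.348 13.621 0.000
      vertex 0.000 13.621 0.000
    endloop
  endfacet
  facet normal 0.0000 1.0000 0.0000
    outer loop
      vertex 0.000 13.621 28.954
      vertex 18.348 13.621 28.954
      vertex 0.000 13.621 0.000
    endloop
  endfacet
  facet normal -1.0000 0.0000 0.0000
    outer loop
      vertex 0.000 13.621 28.954
      vertex 0.000 13.621 0.000
      vertex 0.000 0.000 0.000
    endloop
  endfacet
  facet normal -1.0000 0.0000 0.0000
    outer loop
      vertex 0.000 0.000 28.954
      vertex 0.000 13.621 28.954
      vertex 0.000 0.000 0.000
    endloop
  endfacet
  facet normal 1.0000 0.0000 0.0000
    outer loop
      vertex 18.348 0.000 0.000
      vertex 18.348 13.621 0.000
      vertex 18.348 13.621 28.954
    endloop
  endfacet
  facet normal 1.0000 0.0000 0.0000
    outer loop
      vertex 18.348 0.000 0.000
      vertex 18.348 13.621 28.954
      vertex 18.348 0.000 28.954
    endloop
  endfacet
endsolid part

The G0 Z moves step by Δz≈5.791 mm. Every layer's G1 loop is the same polygon, so the solid is a straight extrusion of it from z=0 to z≈29. Closing with flat bottom and top caps and triangulating gives 12 facets — a rectangular box, roughly 18.3 × 13.6 mm footprint and 29 mm tall.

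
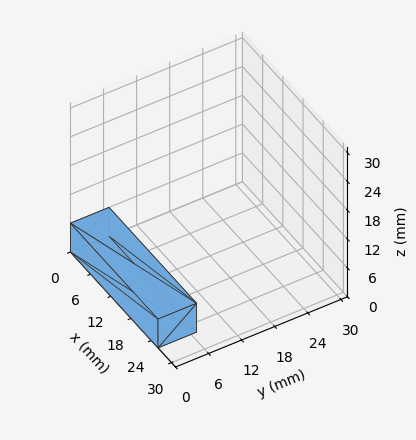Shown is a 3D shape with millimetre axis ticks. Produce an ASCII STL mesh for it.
Reading the render: the shape is a rectangular box, roughly 26 × 7 mm footprint and 6 mm tall (dimensions read to the nearest mm from the axis ticks). For the STL, each face is triangulated and given an outward normal.

solid part
  facet normal 0.0000 0.0000 -1.0000
    outer loop
      vertex 26.000 7.000 0.000
      vertex 26.000 0.000 0.000
      vertex 0.000 0.000 0.000
    endloop
  endfacet
  facet normal 0.0000 0.0000 -1.0000
    outer loop
      vertex 0.000 7.000 0.000
      vertex 26.000 7.000 0.000
      vertex 0.000 0.000 0.000
    endloop
  endfacet
  facet normal 0.0000 0.0000 1.0000
    outer loop
      vertex 0.000 0.000 6.000
      vertex 26.000 0.000 6.000
      vertex 26.000 7.000 6.000
    endloop
  endfacet
  facet normal 0.0000 0.0000 1.0000
    outer loop
      vertex 0.000 0.000 6.000
      vertex 26.000 7.000 6.000
      vertex 0.000 7.000 6.000
    endloop
  endfacet
  facet normal 0.0000 -1.0000 0.0000
    outer loop
      vertex 0.000 0.000 0.000
      vertex 26.000 0.000 0.000
      vertex 26.000 0.000 6.000
    endloop
  endfacet
  facet normal 0.0000 -1.0000 0.0000
    outer loop
      vertex 0.000 0.000 0.000
      vertex 26.000 0.000 6.000
      vertex 0.000 0.000 6.000
    endloop
  endfacet
  facet normal 0.0000 1.0000 0.0000
    outer loop
      vertex 26.000 7.000 6.000
      vertex 26.000 7.000 0.000
      vertex 0.000 7.000 0.000
    endloop
  endfacet
  facet normal 0.0000 1.0000 0.0000
    outer loop
      vertex 0.000 7.000 6.000
      vertex 26.000 7.000 6.000
      vertex 0.000 7.000 0.000
    endloop
  endfacet
  facet normal -1.0000 0.0000 0.0000
    outer loop
      vertex 0.000 7.000 6.000
      vertex 0.000 7.000 0.000
      vertex 0.000 0.000 0.000
    endloop
  endfacet
  facet normal -1.0000 0.0000 0.0000
    outer loop
      vertex 0.000 0.000 6.000
      vertex 0.000 7.000 6.000
      vertex 0.000 0.000 0.000
    endloop
  endfacet
  facet normal 1.0000 0.0000 0.0000
    outer loop
      vertex 26.000 0.000 0.000
      vertex 26.000 7.000 0.000
      vertex 26.000 7.000 6.000
    endloop
  endfacet
  facet normal 1.0000 0.0000 0.0000
    outer loop
      vertex 26.000 0.000 0.000
      vertex 26.000 7.000 6.000
      vertex 26.000 0.000 6.000
    endloop
  endfacet
endsolid part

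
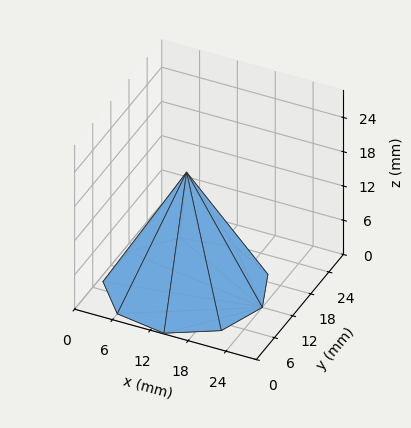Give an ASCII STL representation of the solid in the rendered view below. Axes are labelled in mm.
Reading the render: the shape is a regular 9-sided pyramid, base circumscribed radius ≈ 12 mm, apex at z ≈ 20 mm (dimensions read to the nearest mm from the axis ticks). For the STL, each face is triangulated and given an outward normal.

solid part
  facet normal 0.0000 0.0000 -1.0000
    outer loop
      vertex 14.08 23.82 0.00
      vertex 21.19 19.71 0.00
      vertex 24.00 12.00 0.00
    endloop
  endfacet
  facet normal 0.0000 0.0000 -1.0000
    outer loop
      vertex 6.00 22.39 0.00
      vertex 14.08 23.82 0.00
      vertex 24.00 12.00 0.00
    endloop
  endfacet
  facet normal 0.0000 0.0000 -1.0000
    outer loop
      vertex 0.72 16.10 0.00
      vertex 6.00 22.39 0.00
      vertex 24.00 12.00 0.00
    endloop
  endfacet
  facet normal 0.0000 0.0000 -1.0000
    outer loop
      vertex 0.72 7.90 0.00
      vertex 0.72 16.10 0.00
      vertex 24.00 12.00 0.00
    endloop
  endfacet
  facet normal 0.0000 0.0000 -1.0000
    outer loop
      vertex 6.00 1.61 0.00
      vertex 0.72 7.90 0.00
      vertex 24.00 12.00 0.00
    endloop
  endfacet
  facet normal 0.0000 0.0000 -1.0000
    outer loop
      vertex 14.08 0.18 0.00
      vertex 6.00 1.61 0.00
      vertex 24.00 12.00 0.00
    endloop
  endfacet
  facet normal 0.0000 0.0000 -1.0000
    outer loop
      vertex 21.19 4.29 0.00
      vertex 14.08 0.18 0.00
      vertex 24.00 12.00 0.00
    endloop
  endfacet
  facet normal 0.8185 0.2983 0.4911
    outer loop
      vertex 24.00 12.00 0.00
      vertex 21.19 19.71 0.00
      vertex 12.00 12.00 20.00
    endloop
  endfacet
  facet normal 0.4360 0.7542 0.4911
    outer loop
      vertex 21.19 19.71 0.00
      vertex 14.08 23.82 0.00
      vertex 12.00 12.00 20.00
    endloop
  endfacet
  facet normal -0.1518 0.8577 0.4911
    outer loop
      vertex 14.08 23.82 0.00
      vertex 6.00 22.39 0.00
      vertex 12.00 12.00 20.00
    endloop
  endfacet
  facet normal -0.6672 0.5601 0.4911
    outer loop
      vertex 6.00 22.39 0.00
      vertex 0.72 16.10 0.00
      vertex 12.00 12.00 20.00
    endloop
  endfacet
  facet normal -0.8710 0.0000 0.4913
    outer loop
      vertex 0.72 16.10 0.00
      vertex 0.72 7.90 0.00
      vertex 12.00 12.00 20.00
    endloop
  endfacet
  facet normal -0.6672 -0.5601 0.4911
    outer loop
      vertex 0.72 7.90 0.00
      vertex 6.00 1.61 0.00
      vertex 12.00 12.00 20.00
    endloop
  endfacet
  facet normal -0.1518 -0.8577 0.4911
    outer loop
      vertex 6.00 1.61 0.00
      vertex 14.08 0.18 0.00
      vertex 12.00 12.00 20.00
    endloop
  endfacet
  facet normal 0.4360 -0.7542 0.4911
    outer loop
      vertex 14.08 0.18 0.00
      vertex 21.19 4.29 0.00
      vertex 12.00 12.00 20.00
    endloop
  endfacet
  facet normal 0.8185 -0.2983 0.4911
    outer loop
      vertex 21.19 4.29 0.00
      vertex 24.00 12.00 0.00
      vertex 12.00 12.00 20.00
    endloop
  endfacet
endsolid part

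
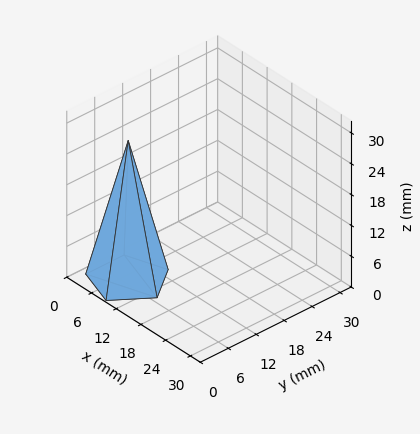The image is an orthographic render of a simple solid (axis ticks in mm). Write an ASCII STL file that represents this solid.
Reading the render: the shape is a regular 5-sided pyramid, base circumscribed radius ≈ 7 mm, apex at z ≈ 27 mm (dimensions read to the nearest mm from the axis ticks). For the STL, each face is triangulated and given an outward normal.

solid part
  facet normal 0.0000 0.0000 -1.0000
    outer loop
      vertex 1.34 11.11 0.00
      vertex 9.16 13.66 0.00
      vertex 14.00 7.00 0.00
    endloop
  endfacet
  facet normal 0.0000 0.0000 -1.0000
    outer loop
      vertex 1.34 2.89 0.00
      vertex 1.34 11.11 0.00
      vertex 14.00 7.00 0.00
    endloop
  endfacet
  facet normal 0.0000 0.0000 -1.0000
    outer loop
      vertex 9.16 0.34 0.00
      vertex 1.34 2.89 0.00
      vertex 14.00 7.00 0.00
    endloop
  endfacet
  facet normal 0.7917 0.5754 0.2053
    outer loop
      vertex 14.00 7.00 0.00
      vertex 9.16 13.66 0.00
      vertex 7.00 7.00 27.00
    endloop
  endfacet
  facet normal -0.3034 0.9305 0.2052
    outer loop
      vertex 9.16 13.66 0.00
      vertex 1.34 11.11 0.00
      vertex 7.00 7.00 27.00
    endloop
  endfacet
  facet normal -0.9787 0.0000 0.2052
    outer loop
      vertex 1.34 11.11 0.00
      vertex 1.34 2.89 0.00
      vertex 7.00 7.00 27.00
    endloop
  endfacet
  facet normal -0.3034 -0.9305 0.2052
    outer loop
      vertex 1.34 2.89 0.00
      vertex 9.16 0.34 0.00
      vertex 7.00 7.00 27.00
    endloop
  endfacet
  facet normal 0.7917 -0.5754 0.2053
    outer loop
      vertex 9.16 0.34 0.00
      vertex 14.00 7.00 0.00
      vertex 7.00 7.00 27.00
    endloop
  endfacet
endsolid part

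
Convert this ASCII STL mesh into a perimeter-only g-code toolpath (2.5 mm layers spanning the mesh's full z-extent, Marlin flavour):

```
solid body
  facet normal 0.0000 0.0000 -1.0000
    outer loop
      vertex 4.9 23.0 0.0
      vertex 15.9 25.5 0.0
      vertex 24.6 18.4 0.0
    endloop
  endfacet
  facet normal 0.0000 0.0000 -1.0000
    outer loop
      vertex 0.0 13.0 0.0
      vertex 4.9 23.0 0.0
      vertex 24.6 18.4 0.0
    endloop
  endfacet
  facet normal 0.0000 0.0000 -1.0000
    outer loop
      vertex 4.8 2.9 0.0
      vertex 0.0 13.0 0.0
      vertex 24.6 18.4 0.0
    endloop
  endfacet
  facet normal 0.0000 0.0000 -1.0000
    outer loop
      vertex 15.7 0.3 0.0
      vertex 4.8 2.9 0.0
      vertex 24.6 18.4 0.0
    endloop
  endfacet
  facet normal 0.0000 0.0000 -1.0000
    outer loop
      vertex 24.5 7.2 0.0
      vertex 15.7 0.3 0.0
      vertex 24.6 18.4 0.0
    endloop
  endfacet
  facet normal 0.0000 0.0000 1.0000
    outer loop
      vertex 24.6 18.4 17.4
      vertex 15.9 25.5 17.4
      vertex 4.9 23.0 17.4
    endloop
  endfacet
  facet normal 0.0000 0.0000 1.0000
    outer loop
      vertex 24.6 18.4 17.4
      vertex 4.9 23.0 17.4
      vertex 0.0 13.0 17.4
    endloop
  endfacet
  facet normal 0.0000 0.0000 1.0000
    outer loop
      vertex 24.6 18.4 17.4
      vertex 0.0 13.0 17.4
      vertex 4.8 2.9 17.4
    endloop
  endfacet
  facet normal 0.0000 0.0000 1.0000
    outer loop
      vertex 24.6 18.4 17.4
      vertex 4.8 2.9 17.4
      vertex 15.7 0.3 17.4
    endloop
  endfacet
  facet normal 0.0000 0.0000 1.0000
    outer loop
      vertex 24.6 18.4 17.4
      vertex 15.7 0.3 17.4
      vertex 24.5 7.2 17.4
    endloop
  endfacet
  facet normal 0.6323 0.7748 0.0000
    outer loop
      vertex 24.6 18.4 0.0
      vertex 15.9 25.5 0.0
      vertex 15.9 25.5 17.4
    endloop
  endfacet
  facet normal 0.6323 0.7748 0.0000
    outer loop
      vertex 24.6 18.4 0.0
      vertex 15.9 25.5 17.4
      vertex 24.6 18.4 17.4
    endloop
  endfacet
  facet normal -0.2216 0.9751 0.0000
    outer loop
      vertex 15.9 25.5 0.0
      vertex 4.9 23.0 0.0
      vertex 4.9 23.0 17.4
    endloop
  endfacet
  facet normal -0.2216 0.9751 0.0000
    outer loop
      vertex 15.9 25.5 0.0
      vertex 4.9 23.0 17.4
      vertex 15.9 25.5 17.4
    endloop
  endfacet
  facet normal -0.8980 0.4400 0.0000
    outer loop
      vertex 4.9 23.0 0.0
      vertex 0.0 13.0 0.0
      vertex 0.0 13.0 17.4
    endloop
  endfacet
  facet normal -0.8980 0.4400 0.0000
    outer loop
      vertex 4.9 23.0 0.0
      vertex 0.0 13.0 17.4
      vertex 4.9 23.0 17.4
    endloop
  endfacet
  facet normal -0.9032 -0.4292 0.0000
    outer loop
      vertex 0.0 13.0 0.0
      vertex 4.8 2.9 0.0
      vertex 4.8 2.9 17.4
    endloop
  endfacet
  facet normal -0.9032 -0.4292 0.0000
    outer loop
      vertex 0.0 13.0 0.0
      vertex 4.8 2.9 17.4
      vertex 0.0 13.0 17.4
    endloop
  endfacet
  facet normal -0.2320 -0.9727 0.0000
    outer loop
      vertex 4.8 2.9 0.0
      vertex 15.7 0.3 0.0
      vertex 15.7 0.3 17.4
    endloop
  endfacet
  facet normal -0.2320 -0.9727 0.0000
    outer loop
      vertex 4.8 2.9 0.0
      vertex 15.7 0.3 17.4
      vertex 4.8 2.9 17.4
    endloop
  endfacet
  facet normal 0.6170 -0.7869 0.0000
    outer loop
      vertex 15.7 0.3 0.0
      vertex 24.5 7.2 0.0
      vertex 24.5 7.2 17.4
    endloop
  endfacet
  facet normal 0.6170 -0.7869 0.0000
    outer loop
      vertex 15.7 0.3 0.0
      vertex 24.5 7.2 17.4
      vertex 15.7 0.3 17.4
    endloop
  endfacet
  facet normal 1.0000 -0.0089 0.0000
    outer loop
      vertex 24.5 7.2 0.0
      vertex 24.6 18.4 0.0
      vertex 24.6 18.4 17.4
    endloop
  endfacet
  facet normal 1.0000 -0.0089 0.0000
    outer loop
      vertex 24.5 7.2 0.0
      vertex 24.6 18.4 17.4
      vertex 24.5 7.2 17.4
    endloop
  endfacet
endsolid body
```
; perimeter-only toolpath
G21 ; units = mm
G90 ; absolute positioning
G28 ; home
; layer 1
G0 Z2.5
G0 X24.6 Y18.4
G1 X15.9 Y25.5
G1 X4.9 Y23.0
G1 X0.0 Y13.0
G1 X4.8 Y2.9
G1 X15.7 Y0.3
G1 X24.5 Y7.2
G1 X24.6 Y18.4
; layer 2
G0 Z5.0
G0 X24.6 Y18.4
G1 X15.9 Y25.5
G1 X4.9 Y23.0
G1 X0.0 Y13.0
G1 X4.8 Y2.9
G1 X15.7 Y0.3
G1 X24.5 Y7.2
G1 X24.6 Y18.4
; layer 3
G0 Z7.5
G0 X24.6 Y18.4
G1 X15.9 Y25.5
G1 X4.9 Y23.0
G1 X0.0 Y13.0
G1 X4.8 Y2.9
G1 X15.7 Y0.3
G1 X24.5 Y7.2
G1 X24.6 Y18.4
; layer 4
G0 Z9.9
G0 X24.6 Y18.4
G1 X15.9 Y25.5
G1 X4.9 Y23.0
G1 X0.0 Y13.0
G1 X4.8 Y2.9
G1 X15.7 Y0.3
G1 X24.5 Y7.2
G1 X24.6 Y18.4
; layer 5
G0 Z12.4
G0 X24.6 Y18.4
G1 X15.9 Y25.5
G1 X4.9 Y23.0
G1 X0.0 Y13.0
G1 X4.8 Y2.9
G1 X15.7 Y0.3
G1 X24.5 Y7.2
G1 X24.6 Y18.4
; layer 6
G0 Z14.9
G0 X24.6 Y18.4
G1 X15.9 Y25.5
G1 X4.9 Y23.0
G1 X0.0 Y13.0
G1 X4.8 Y2.9
G1 X15.7 Y0.3
G1 X24.5 Y7.2
G1 X24.6 Y18.4
; layer 7
G0 Z17.4
G0 X24.6 Y18.4
G1 X15.9 Y25.5
G1 X4.9 Y23.0
G1 X0.0 Y13.0
G1 X4.8 Y2.9
G1 X15.7 Y0.3
G1 X24.5 Y7.2
G1 X24.6 Y18.4
M2 ; end

The solid is a regular 7-sided prism (a cylinder approximated with 7 flat sides), circumscribed radius ≈ 12.9 mm, height ≈ 17.4 mm. Slicing at Δz = 2.5 mm — 7 equal slices spanning the solid's height, so layer i sits at z = i·h/7 — gives 7 non-empty perimeters. Each is a 7-segment closed polygon; G0 lifts to the layer z and rapids to the start vertex, then G1 traces the edges.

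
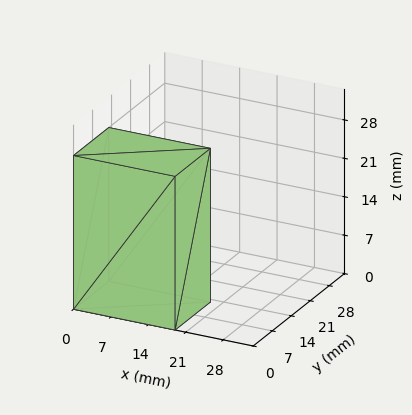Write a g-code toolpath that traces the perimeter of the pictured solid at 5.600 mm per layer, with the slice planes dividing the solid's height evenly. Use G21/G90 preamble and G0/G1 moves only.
Reading the render: the shape is a rectangular box, roughly 19 × 13 mm footprint and 28 mm tall (dimensions read to the nearest mm from the axis ticks). For the g-code, the solid's height is divided into equal slices at the stated Δz and each level perimeter traced with G1 moves after a G0 lift.

; perimeter-only toolpath
G21 ; units = mm
G90 ; absolute positioning
G28 ; home
; layer 1
G0 Z5.600
G0 X0.000 Y0.000
G1 X19.000 Y0.000
G1 X19.000 Y13.000
G1 X0.000 Y13.000
G1 X0.000 Y0.000
; layer 2
G0 Z11.200
G0 X0.000 Y0.000
G1 X19.000 Y0.000
G1 X19.000 Y13.000
G1 X0.000 Y13.000
G1 X0.000 Y0.000
; layer 3
G0 Z16.800
G0 X0.000 Y0.000
G1 X19.000 Y0.000
G1 X19.000 Y13.000
G1 X0.000 Y13.000
G1 X0.000 Y0.000
; layer 4
G0 Z22.400
G0 X0.000 Y0.000
G1 X19.000 Y0.000
G1 X19.000 Y13.000
G1 X0.000 Y13.000
G1 X0.000 Y0.000
; layer 5
G0 Z28.000
G0 X0.000 Y0.000
G1 X19.000 Y0.000
G1 X19.000 Y13.000
G1 X0.000 Y13.000
G1 X0.000 Y0.000
M2 ; end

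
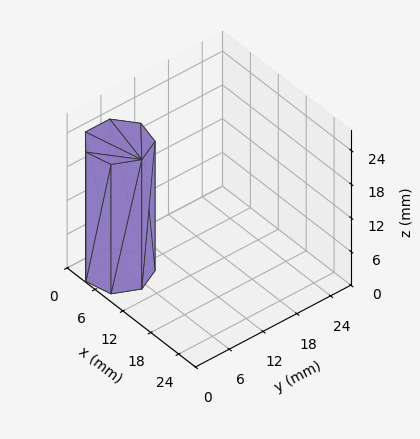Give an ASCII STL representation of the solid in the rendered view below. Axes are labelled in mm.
Reading the render: the shape is a regular 7-sided prism (a cylinder approximated with 7 flat sides), circumscribed radius ≈ 5 mm, height ≈ 23 mm (dimensions read to the nearest mm from the axis ticks). For the STL, each face is triangulated and given an outward normal.

solid part
  facet normal 0.0000 0.0000 -1.0000
    outer loop
      vertex 3.89 9.87 0.00
      vertex 8.12 8.91 0.00
      vertex 10.00 5.00 0.00
    endloop
  endfacet
  facet normal 0.0000 0.0000 -1.0000
    outer loop
      vertex 0.50 7.17 0.00
      vertex 3.89 9.87 0.00
      vertex 10.00 5.00 0.00
    endloop
  endfacet
  facet normal 0.0000 0.0000 -1.0000
    outer loop
      vertex 0.50 2.83 0.00
      vertex 0.50 7.17 0.00
      vertex 10.00 5.00 0.00
    endloop
  endfacet
  facet normal 0.0000 0.0000 -1.0000
    outer loop
      vertex 3.89 0.13 0.00
      vertex 0.50 2.83 0.00
      vertex 10.00 5.00 0.00
    endloop
  endfacet
  facet normal 0.0000 0.0000 -1.0000
    outer loop
      vertex 8.12 1.09 0.00
      vertex 3.89 0.13 0.00
      vertex 10.00 5.00 0.00
    endloop
  endfacet
  facet normal 0.0000 0.0000 1.0000
    outer loop
      vertex 10.00 5.00 23.00
      vertex 8.12 8.91 23.00
      vertex 3.89 9.87 23.00
    endloop
  endfacet
  facet normal 0.0000 0.0000 1.0000
    outer loop
      vertex 10.00 5.00 23.00
      vertex 3.89 9.87 23.00
      vertex 0.50 7.17 23.00
    endloop
  endfacet
  facet normal 0.0000 0.0000 1.0000
    outer loop
      vertex 10.00 5.00 23.00
      vertex 0.50 7.17 23.00
      vertex 0.50 2.83 23.00
    endloop
  endfacet
  facet normal 0.0000 0.0000 1.0000
    outer loop
      vertex 10.00 5.00 23.00
      vertex 0.50 2.83 23.00
      vertex 3.89 0.13 23.00
    endloop
  endfacet
  facet normal 0.0000 0.0000 1.0000
    outer loop
      vertex 10.00 5.00 23.00
      vertex 3.89 0.13 23.00
      vertex 8.12 1.09 23.00
    endloop
  endfacet
  facet normal 0.9012 0.4333 0.0000
    outer loop
      vertex 10.00 5.00 0.00
      vertex 8.12 8.91 0.00
      vertex 8.12 8.91 23.00
    endloop
  endfacet
  facet normal 0.9012 0.4333 0.0000
    outer loop
      vertex 10.00 5.00 0.00
      vertex 8.12 8.91 23.00
      vertex 10.00 5.00 23.00
    endloop
  endfacet
  facet normal 0.2213 0.9752 0.0000
    outer loop
      vertex 8.12 8.91 0.00
      vertex 3.89 9.87 0.00
      vertex 3.89 9.87 23.00
    endloop
  endfacet
  facet normal 0.2213 0.9752 0.0000
    outer loop
      vertex 8.12 8.91 0.00
      vertex 3.89 9.87 23.00
      vertex 8.12 8.91 23.00
    endloop
  endfacet
  facet normal -0.6230 0.7822 0.0000
    outer loop
      vertex 3.89 9.87 0.00
      vertex 0.50 7.17 0.00
      vertex 0.50 7.17 23.00
    endloop
  endfacet
  facet normal -0.6230 0.7822 0.0000
    outer loop
      vertex 3.89 9.87 0.00
      vertex 0.50 7.17 23.00
      vertex 3.89 9.87 23.00
    endloop
  endfacet
  facet normal -1.0000 0.0000 0.0000
    outer loop
      vertex 0.50 7.17 0.00
      vertex 0.50 2.83 0.00
      vertex 0.50 2.83 23.00
    endloop
  endfacet
  facet normal -1.0000 0.0000 0.0000
    outer loop
      vertex 0.50 7.17 0.00
      vertex 0.50 2.83 23.00
      vertex 0.50 7.17 23.00
    endloop
  endfacet
  facet normal -0.6230 -0.7822 0.0000
    outer loop
      vertex 0.50 2.83 0.00
      vertex 3.89 0.13 0.00
      vertex 3.89 0.13 23.00
    endloop
  endfacet
  facet normal -0.6230 -0.7822 0.0000
    outer loop
      vertex 0.50 2.83 0.00
      vertex 3.89 0.13 23.00
      vertex 0.50 2.83 23.00
    endloop
  endfacet
  facet normal 0.2213 -0.9752 0.0000
    outer loop
      vertex 3.89 0.13 0.00
      vertex 8.12 1.09 0.00
      vertex 8.12 1.09 23.00
    endloop
  endfacet
  facet normal 0.2213 -0.9752 0.0000
    outer loop
      vertex 3.89 0.13 0.00
      vertex 8.12 1.09 23.00
      vertex 3.89 0.13 23.00
    endloop
  endfacet
  facet normal 0.9012 -0.4333 0.0000
    outer loop
      vertex 8.12 1.09 0.00
      vertex 10.00 5.00 0.00
      vertex 10.00 5.00 23.00
    endloop
  endfacet
  facet normal 0.9012 -0.4333 0.0000
    outer loop
      vertex 8.12 1.09 0.00
      vertex 10.00 5.00 23.00
      vertex 8.12 1.09 23.00
    endloop
  endfacet
endsolid part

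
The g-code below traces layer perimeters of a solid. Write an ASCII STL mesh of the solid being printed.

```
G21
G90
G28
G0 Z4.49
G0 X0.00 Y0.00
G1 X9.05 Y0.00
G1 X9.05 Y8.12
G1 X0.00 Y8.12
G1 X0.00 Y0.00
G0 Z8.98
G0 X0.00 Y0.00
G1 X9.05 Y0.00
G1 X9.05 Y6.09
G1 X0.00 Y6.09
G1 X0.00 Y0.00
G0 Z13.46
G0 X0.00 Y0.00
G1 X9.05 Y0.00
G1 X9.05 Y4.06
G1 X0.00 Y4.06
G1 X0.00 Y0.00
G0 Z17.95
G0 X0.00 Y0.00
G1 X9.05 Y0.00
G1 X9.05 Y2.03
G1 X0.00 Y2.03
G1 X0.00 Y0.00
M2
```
solid part
  facet normal 0.0000 0.0000 -1.0000
    outer loop
      vertex 9.05 10.15 0.00
      vertex 9.05 0.00 0.00
      vertex 0.00 0.00 0.00
    endloop
  endfacet
  facet normal 0.0000 0.0000 -1.0000
    outer loop
      vertex 0.00 10.15 0.00
      vertex 9.05 10.15 0.00
      vertex 0.00 0.00 0.00
    endloop
  endfacet
  facet normal 0.0000 -1.0000 0.0000
    outer loop
      vertex 0.00 0.00 0.00
      vertex 9.05 0.00 0.00
      vertex 9.05 0.00 22.44
    endloop
  endfacet
  facet normal 0.0000 -1.0000 0.0000
    outer loop
      vertex 0.00 0.00 0.00
      vertex 9.05 0.00 22.44
      vertex 0.00 0.00 22.44
    endloop
  endfacet
  facet normal 0.0000 0.9111 0.4121
    outer loop
      vertex 0.00 0.00 22.44
      vertex 9.05 0.00 22.44
      vertex 9.05 10.15 0.00
    endloop
  endfacet
  facet normal 0.0000 0.9111 0.4121
    outer loop
      vertex 0.00 0.00 22.44
      vertex 9.05 10.15 0.00
      vertex 0.00 10.15 0.00
    endloop
  endfacet
  facet normal -1.0000 0.0000 0.0000
    outer loop
      vertex 0.00 0.00 22.44
      vertex 0.00 10.15 0.00
      vertex 0.00 0.00 0.00
    endloop
  endfacet
  facet normal 1.0000 0.0000 0.0000
    outer loop
      vertex 9.05 0.00 0.00
      vertex 9.05 10.15 0.00
      vertex 9.05 0.00 22.44
    endloop
  endfacet
endsolid part

The G0 Z moves step by Δz≈4.49 mm. The G1 loops shrink linearly with z, so the solid tapers from its base footprint up to z≈22.4. Closing with a flat bottom cap and the tapered top and triangulating gives 8 facets — a wedge (ramp): 9.05 × 10.2 mm base, rising to 22.4 mm along the y=0 edge and sloping linearly to z=0 at y=10.2.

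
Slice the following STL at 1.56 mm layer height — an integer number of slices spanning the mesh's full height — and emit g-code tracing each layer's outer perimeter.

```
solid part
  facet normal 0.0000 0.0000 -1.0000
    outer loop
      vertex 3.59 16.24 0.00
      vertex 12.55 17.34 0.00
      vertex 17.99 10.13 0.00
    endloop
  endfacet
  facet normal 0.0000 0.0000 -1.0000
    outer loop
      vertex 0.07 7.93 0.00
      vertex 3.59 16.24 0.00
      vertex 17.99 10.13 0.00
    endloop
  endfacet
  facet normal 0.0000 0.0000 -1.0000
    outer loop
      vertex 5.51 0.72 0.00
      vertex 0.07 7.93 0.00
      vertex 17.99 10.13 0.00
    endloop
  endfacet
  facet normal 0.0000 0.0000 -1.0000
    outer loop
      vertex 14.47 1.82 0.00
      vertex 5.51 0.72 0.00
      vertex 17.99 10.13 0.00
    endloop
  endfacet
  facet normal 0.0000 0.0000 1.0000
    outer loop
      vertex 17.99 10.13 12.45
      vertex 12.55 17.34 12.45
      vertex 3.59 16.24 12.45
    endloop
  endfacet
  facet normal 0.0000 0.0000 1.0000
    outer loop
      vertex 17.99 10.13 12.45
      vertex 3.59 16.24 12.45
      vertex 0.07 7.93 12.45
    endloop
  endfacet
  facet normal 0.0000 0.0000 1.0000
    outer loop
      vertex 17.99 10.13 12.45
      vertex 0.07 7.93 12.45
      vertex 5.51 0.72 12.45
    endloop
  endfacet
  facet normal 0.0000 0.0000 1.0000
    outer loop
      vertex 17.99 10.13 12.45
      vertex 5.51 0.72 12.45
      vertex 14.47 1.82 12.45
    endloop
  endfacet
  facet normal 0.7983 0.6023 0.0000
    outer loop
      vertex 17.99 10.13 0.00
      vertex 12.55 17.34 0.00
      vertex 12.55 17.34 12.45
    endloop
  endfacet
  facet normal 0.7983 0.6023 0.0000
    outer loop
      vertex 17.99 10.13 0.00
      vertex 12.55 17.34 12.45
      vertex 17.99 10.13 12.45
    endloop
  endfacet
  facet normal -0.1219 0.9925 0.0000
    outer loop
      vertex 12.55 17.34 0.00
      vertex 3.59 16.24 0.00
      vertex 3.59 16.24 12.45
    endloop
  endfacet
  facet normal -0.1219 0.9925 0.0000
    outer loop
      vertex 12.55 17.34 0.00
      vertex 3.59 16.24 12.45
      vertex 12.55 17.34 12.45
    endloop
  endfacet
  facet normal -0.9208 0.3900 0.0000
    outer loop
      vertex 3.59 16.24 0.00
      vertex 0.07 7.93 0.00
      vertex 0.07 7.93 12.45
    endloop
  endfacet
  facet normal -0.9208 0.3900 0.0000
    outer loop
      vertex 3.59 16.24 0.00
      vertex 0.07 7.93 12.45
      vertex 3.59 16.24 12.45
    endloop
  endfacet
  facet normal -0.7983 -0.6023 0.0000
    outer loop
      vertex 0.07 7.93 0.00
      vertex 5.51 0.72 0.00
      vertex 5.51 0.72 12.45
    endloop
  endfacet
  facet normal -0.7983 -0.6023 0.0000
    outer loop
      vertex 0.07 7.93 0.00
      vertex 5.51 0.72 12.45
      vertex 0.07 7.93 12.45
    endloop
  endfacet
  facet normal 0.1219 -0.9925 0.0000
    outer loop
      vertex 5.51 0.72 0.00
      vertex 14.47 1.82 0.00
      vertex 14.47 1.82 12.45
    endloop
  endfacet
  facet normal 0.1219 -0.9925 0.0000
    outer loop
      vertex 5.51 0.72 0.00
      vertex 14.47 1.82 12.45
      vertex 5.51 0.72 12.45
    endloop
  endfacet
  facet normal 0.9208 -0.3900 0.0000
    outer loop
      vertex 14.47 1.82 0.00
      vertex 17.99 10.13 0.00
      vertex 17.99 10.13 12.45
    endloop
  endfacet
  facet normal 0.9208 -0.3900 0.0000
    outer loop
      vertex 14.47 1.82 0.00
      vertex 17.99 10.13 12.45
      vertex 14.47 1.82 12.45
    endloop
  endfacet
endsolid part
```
; perimeter-only toolpath
G21 ; units = mm
G90 ; absolute positioning
G28 ; home
; layer 1
G0 Z1.56
G0 X17.99 Y10.13
G1 X12.55 Y17.34
G1 X3.59 Y16.24
G1 X0.07 Y7.93
G1 X5.51 Y0.72
G1 X14.47 Y1.82
G1 X17.99 Y10.13
; layer 2
G0 Z3.11
G0 X17.99 Y10.13
G1 X12.55 Y17.34
G1 X3.59 Y16.24
G1 X0.07 Y7.93
G1 X5.51 Y0.72
G1 X14.47 Y1.82
G1 X17.99 Y10.13
; layer 3
G0 Z4.67
G0 X17.99 Y10.13
G1 X12.55 Y17.34
G1 X3.59 Y16.24
G1 X0.07 Y7.93
G1 X5.51 Y0.72
G1 X14.47 Y1.82
G1 X17.99 Y10.13
; layer 4
G0 Z6.22
G0 X17.99 Y10.13
G1 X12.55 Y17.34
G1 X3.59 Y16.24
G1 X0.07 Y7.93
G1 X5.51 Y0.72
G1 X14.47 Y1.82
G1 X17.99 Y10.13
; layer 5
G0 Z7.78
G0 X17.99 Y10.13
G1 X12.55 Y17.34
G1 X3.59 Y16.24
G1 X0.07 Y7.93
G1 X5.51 Y0.72
G1 X14.47 Y1.82
G1 X17.99 Y10.13
; layer 6
G0 Z9.34
G0 X17.99 Y10.13
G1 X12.55 Y17.34
G1 X3.59 Y16.24
G1 X0.07 Y7.93
G1 X5.51 Y0.72
G1 X14.47 Y1.82
G1 X17.99 Y10.13
; layer 7
G0 Z10.89
G0 X17.99 Y10.13
G1 X12.55 Y17.34
G1 X3.59 Y16.24
G1 X0.07 Y7.93
G1 X5.51 Y0.72
G1 X14.47 Y1.82
G1 X17.99 Y10.13
; layer 8
G0 Z12.45
G0 X17.99 Y10.13
G1 X12.55 Y17.34
G1 X3.59 Y16.24
G1 X0.07 Y7.93
G1 X5.51 Y0.72
G1 X14.47 Y1.82
G1 X17.99 Y10.13
M2 ; end

The solid is a regular 6-sided prism (a cylinder approximated with 6 flat sides), circumscribed radius ≈ 9.03 mm, height ≈ 12.4 mm. Slicing at Δz = 1.56 mm — 8 equal slices spanning the solid's height, so layer i sits at z = i·h/8 — gives 8 non-empty perimeters. Each is a 6-segment closed polygon; G0 lifts to the layer z and rapids to the start vertex, then G1 traces the edges.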